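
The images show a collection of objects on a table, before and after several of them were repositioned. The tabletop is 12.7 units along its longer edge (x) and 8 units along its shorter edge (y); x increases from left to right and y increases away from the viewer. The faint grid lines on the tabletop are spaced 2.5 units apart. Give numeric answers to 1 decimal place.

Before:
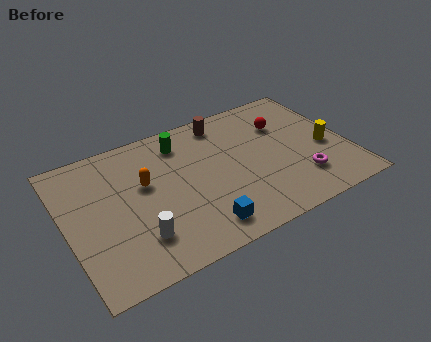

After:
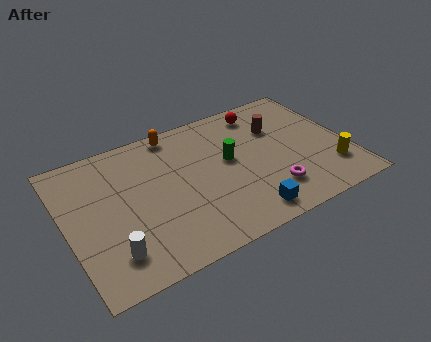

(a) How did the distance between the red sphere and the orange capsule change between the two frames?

-2.5

Before: roughly 6.5 units apart; after: 4.0. That's 2.5 units closer together.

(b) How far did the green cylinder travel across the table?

2.8

The green cylinder was near (5.5, 6.5) before and (7.4, 4.5) after, so it travelled √(1.9² + 2.0²) ≈ 2.8 units.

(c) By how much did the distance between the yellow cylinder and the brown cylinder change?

-1.5

They were about 5.5 units apart before and 4.0 after — 1.5 units closer together.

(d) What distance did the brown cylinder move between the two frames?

2.7

From (7.5, 6.9) to (9.8, 5.5), the brown cylinder covered √(2.3² + 1.4²) ≈ 2.7 units.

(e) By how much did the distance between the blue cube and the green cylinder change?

-1.8

They were about 5.2 units apart before and 3.4 after — 1.8 units closer together.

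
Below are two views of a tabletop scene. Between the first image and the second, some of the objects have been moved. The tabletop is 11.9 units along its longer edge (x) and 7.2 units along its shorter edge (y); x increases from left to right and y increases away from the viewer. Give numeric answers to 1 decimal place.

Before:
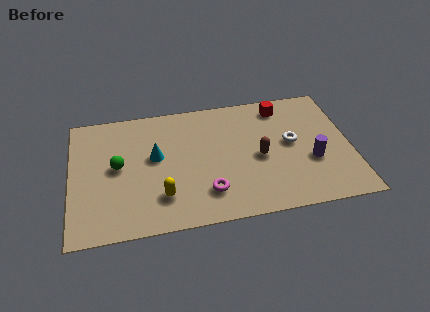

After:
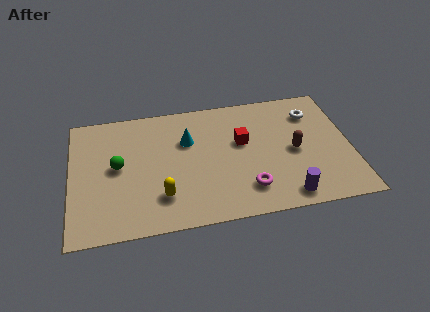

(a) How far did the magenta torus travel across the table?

1.7

From (5.7, 1.7) to (7.4, 1.6), the magenta torus covered √(1.7² + 0.1²) ≈ 1.7 units.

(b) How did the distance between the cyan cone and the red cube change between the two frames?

-3.5

They were about 5.9 units apart before and 2.4 after — 3.5 units closer together.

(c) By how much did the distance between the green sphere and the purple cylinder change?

-0.7

The distance was about 8.3 in the first image and 7.6 in the second, so they moved 0.7 units closer together.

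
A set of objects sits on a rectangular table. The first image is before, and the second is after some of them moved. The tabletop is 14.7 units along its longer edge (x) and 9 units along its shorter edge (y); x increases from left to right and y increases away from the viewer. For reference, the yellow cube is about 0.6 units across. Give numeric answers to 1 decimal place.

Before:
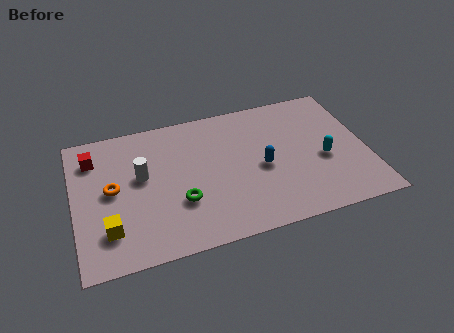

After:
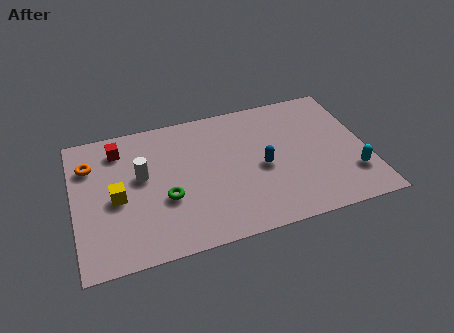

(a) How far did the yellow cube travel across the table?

2.0

The yellow cube was near (1.6, 2.2) before and (2.1, 4.1) after, so it travelled √(0.5² + 1.9²) ≈ 2.0 units.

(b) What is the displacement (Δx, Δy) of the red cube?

(1.3, 0.3)

The red cube started near (1.1, 7.0) and ended near (2.4, 7.3).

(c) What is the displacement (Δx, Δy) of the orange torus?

(-1.0, 1.9)

The orange torus started near (1.9, 4.7) and ended near (0.9, 6.6).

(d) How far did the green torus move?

0.8

From (5.2, 3.0) to (4.5, 3.4), the green torus covered √(0.7² + 0.4²) ≈ 0.8 units.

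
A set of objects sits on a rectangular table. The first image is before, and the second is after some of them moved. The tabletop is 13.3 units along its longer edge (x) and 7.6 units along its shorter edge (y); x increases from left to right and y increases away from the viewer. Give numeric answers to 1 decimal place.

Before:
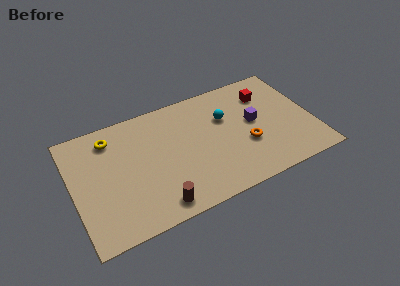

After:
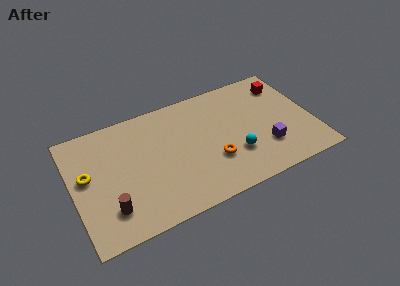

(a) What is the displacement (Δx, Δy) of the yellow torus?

(-1.5, -1.9)

The yellow torus started near (2.3, 6.2) and ended near (0.8, 4.3).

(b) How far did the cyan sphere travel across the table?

2.6

The cyan sphere moved from about (8.6, 5.0) to (8.8, 2.4), a distance of √(0.2² + 2.6²) ≈ 2.6.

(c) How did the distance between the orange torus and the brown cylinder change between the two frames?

+0.3

They were about 5.5 units apart before and 5.8 after — 0.3 units further apart.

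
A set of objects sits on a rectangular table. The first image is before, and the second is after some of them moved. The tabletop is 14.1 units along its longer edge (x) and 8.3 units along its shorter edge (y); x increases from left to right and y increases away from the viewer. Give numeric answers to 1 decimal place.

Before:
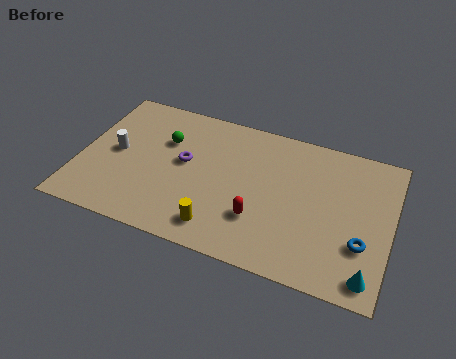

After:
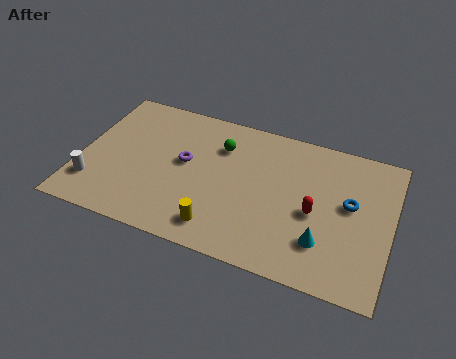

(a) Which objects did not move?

the purple torus and the yellow cylinder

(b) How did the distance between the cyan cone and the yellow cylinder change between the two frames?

-2.0

They were about 6.7 units apart before and 4.7 after — 2.0 units closer together.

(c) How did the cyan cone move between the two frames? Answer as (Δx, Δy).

(-2.1, 1.1)

The cyan cone started near (13.3, 1.1) and ended near (11.2, 2.2).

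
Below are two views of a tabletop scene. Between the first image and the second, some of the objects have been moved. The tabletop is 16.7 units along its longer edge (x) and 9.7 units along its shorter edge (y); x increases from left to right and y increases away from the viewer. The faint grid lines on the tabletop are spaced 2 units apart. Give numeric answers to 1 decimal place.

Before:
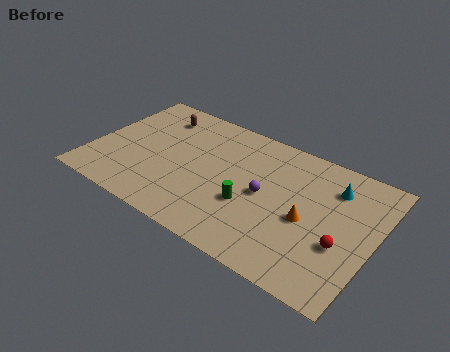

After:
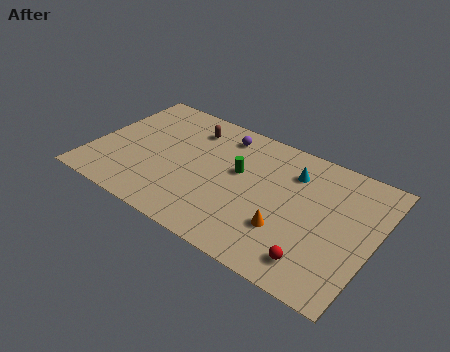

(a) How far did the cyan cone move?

2.4

The cyan cone moved from about (14.0, 7.4) to (11.6, 7.3), a distance of √(2.4² + 0.1²) ≈ 2.4.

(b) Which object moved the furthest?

the purple sphere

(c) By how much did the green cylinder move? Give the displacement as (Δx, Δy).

(-1.0, 2.1)

From the two frames, the green cylinder sits at roughly (9.6, 3.6) before and (8.6, 5.7) after.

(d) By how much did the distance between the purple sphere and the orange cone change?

+4.3

The distance was about 2.6 in the first image and 6.9 in the second, so they moved 4.3 units further apart.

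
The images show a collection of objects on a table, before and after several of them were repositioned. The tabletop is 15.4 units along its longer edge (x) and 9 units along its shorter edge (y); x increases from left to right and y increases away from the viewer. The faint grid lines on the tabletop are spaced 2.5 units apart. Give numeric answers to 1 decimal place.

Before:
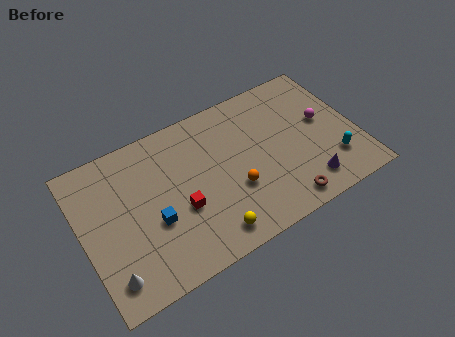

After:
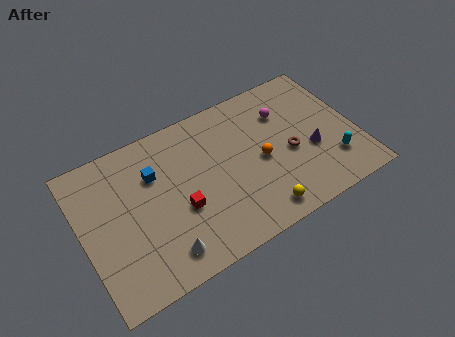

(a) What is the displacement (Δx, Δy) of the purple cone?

(0.6, 1.9)

The purple cone started near (12.2, 1.6) and ended near (12.8, 3.5).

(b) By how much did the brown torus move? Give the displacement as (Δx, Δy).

(0.8, 2.8)

From the two frames, the brown torus sits at roughly (10.8, 1.1) before and (11.6, 3.9) after.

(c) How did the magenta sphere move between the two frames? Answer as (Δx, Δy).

(-2.0, 1.5)

The magenta sphere was at about (13.7, 5.0) and moved to about (11.7, 6.5).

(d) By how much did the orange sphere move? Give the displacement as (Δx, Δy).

(1.7, 1.0)

From the two frames, the orange sphere sits at roughly (8.3, 3.2) before and (10.0, 4.2) after.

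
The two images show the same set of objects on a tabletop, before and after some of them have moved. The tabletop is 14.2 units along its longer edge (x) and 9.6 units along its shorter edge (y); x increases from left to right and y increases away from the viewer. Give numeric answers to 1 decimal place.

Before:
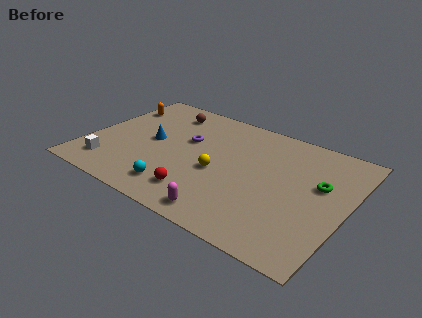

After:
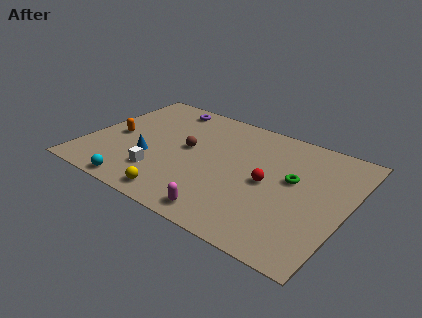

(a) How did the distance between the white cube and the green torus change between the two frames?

-4.2

They were about 11.7 units apart before and 7.5 after — 4.2 units closer together.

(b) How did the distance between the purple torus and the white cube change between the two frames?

+0.6

The distance was about 5.5 in the first image and 6.1 in the second, so they moved 0.6 units further apart.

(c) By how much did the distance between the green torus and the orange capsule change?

-2.0

Before: roughly 11.8 units apart; after: 9.8. That's 2.0 units closer together.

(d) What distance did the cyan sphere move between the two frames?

2.2

The cyan sphere was near (5.5, 1.7) before and (3.5, 0.8) after, so it travelled √(2.0² + 0.9²) ≈ 2.2 units.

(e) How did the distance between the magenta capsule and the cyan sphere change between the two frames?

+1.9

They were about 2.9 units apart before and 4.8 after — 1.9 units further apart.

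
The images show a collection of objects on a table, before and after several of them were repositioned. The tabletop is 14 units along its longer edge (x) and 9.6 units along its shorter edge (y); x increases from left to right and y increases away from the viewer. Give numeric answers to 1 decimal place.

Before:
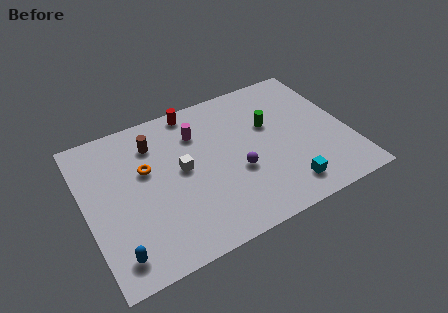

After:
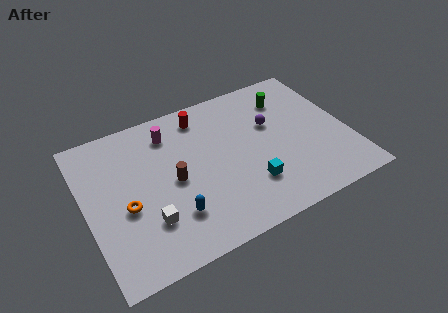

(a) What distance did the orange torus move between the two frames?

2.3

The orange torus moved from about (3.3, 5.9) to (2.0, 4.0), a distance of √(1.3² + 1.9²) ≈ 2.3.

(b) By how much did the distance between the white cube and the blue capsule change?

-4.0

The distance was about 5.3 in the first image and 1.3 in the second, so they moved 4.0 units closer together.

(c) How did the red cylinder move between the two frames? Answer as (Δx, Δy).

(0.4, -0.6)

The red cylinder started near (6.2, 8.7) and ended near (6.6, 8.1).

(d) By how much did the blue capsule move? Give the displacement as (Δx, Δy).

(3.1, 1.0)

The blue capsule was at about (1.2, 1.5) and moved to about (4.3, 2.5).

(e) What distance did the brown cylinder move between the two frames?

2.9

The brown cylinder was near (3.9, 7.4) before and (4.6, 4.6) after, so it travelled √(0.7² + 2.8²) ≈ 2.9 units.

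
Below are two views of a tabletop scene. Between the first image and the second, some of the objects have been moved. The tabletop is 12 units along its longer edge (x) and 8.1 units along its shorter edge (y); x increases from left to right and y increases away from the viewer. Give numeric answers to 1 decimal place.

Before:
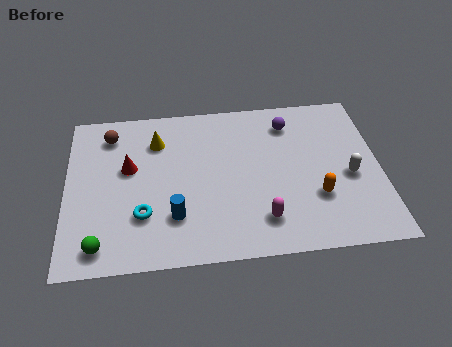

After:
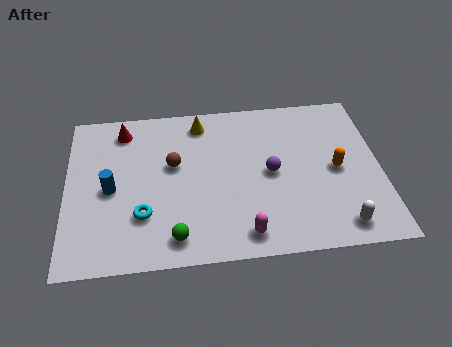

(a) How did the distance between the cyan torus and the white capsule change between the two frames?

-0.5

They were about 8.0 units apart before and 7.5 after — 0.5 units closer together.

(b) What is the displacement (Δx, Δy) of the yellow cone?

(1.7, 0.8)

From the two frames, the yellow cone sits at roughly (3.5, 6.1) before and (5.2, 6.9) after.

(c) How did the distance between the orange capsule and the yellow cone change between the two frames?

-1.0

They were about 6.9 units apart before and 5.9 after — 1.0 units closer together.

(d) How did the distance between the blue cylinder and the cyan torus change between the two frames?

+0.6

Before: roughly 1.2 units apart; after: 1.8. That's 0.6 units further apart.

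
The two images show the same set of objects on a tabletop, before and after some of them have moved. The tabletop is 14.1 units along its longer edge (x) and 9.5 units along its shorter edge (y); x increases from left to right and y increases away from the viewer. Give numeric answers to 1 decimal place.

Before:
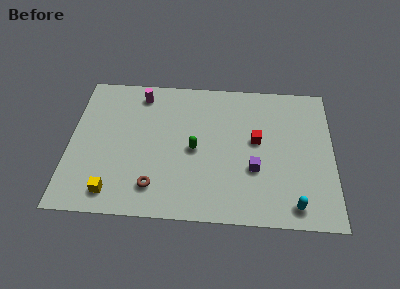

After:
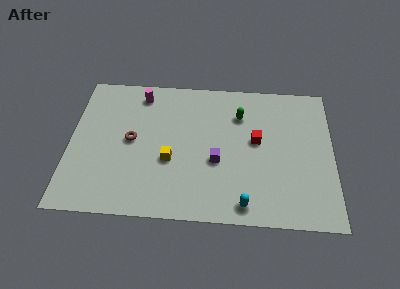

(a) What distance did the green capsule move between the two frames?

3.5

From (6.7, 4.5) to (9.1, 7.0), the green capsule covered √(2.4² + 2.5²) ≈ 3.5 units.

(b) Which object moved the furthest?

the yellow cube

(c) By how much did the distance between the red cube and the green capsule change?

-1.5

Before: roughly 3.4 units apart; after: 1.9. That's 1.5 units closer together.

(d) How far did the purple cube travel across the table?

2.0

The purple cube was near (9.9, 3.4) before and (7.9, 3.8) after, so it travelled √(2.0² + 0.4²) ≈ 2.0 units.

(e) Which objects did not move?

the magenta cylinder and the red cube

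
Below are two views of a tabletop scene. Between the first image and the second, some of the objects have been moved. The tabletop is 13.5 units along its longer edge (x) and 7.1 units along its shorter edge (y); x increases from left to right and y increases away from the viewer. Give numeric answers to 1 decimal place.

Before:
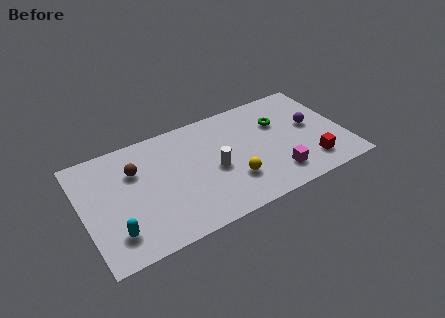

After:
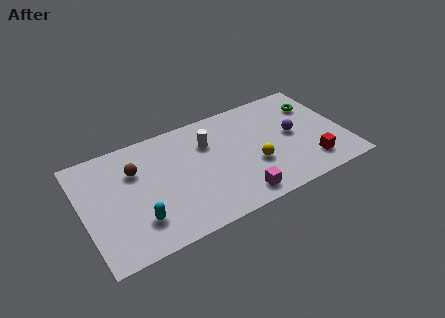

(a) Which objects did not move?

the red cube and the brown sphere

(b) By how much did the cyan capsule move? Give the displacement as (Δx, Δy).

(1.2, 0.2)

The cyan capsule started near (1.4, 1.6) and ended near (2.6, 1.8).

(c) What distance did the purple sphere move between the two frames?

1.0

The purple sphere moved from about (11.9, 3.9) to (10.9, 3.7), a distance of √(1.0² + 0.2²) ≈ 1.0.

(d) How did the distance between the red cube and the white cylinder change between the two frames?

+0.9

They were about 5.1 units apart before and 6.0 after — 0.9 units further apart.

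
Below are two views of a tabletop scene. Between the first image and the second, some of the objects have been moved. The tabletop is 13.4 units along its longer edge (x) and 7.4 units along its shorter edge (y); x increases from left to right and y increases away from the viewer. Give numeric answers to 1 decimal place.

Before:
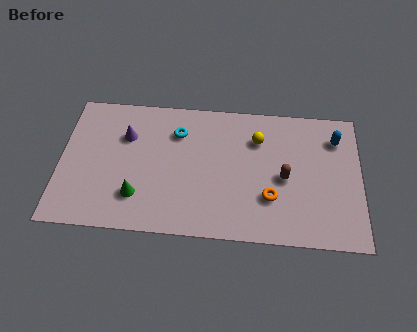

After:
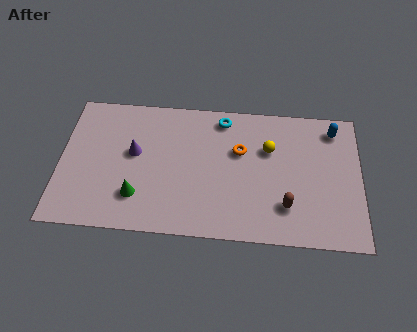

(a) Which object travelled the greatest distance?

the orange torus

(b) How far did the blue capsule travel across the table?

0.5

The blue capsule moved from about (12.3, 5.7) to (12.2, 6.2), a distance of √(0.1² + 0.5²) ≈ 0.5.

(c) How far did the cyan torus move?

2.2

From (5.2, 5.5) to (7.2, 6.4), the cyan torus covered √(2.0² + 0.9²) ≈ 2.2 units.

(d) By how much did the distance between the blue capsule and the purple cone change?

-0.3

They were about 9.4 units apart before and 9.1 after — 0.3 units closer together.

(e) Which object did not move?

the green cone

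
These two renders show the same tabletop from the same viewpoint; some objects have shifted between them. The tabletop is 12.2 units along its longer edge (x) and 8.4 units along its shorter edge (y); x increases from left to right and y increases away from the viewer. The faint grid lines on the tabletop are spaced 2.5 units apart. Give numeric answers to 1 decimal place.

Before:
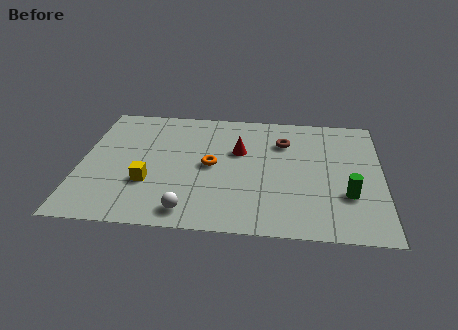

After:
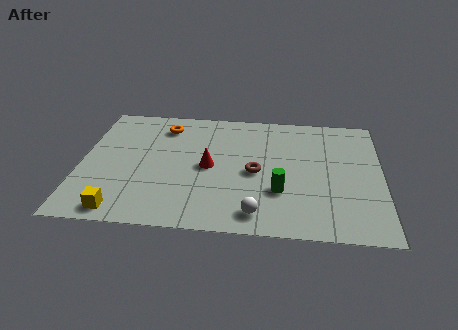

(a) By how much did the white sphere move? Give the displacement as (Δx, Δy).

(2.7, 0.1)

The white sphere started near (4.5, 1.1) and ended near (7.2, 1.2).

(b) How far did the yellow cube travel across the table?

2.1

The yellow cube moved from about (2.8, 2.8) to (1.8, 0.9), a distance of √(1.0² + 1.9²) ≈ 2.1.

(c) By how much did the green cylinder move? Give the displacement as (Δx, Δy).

(-2.7, 0.0)

From the two frames, the green cylinder sits at roughly (10.8, 2.7) before and (8.1, 2.7) after.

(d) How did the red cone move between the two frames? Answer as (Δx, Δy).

(-1.2, -1.2)

From the two frames, the red cone sits at roughly (6.4, 5.3) before and (5.2, 4.1) after.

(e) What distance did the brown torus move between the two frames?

2.5

The brown torus was near (8.2, 6.1) before and (7.1, 3.9) after, so it travelled √(1.1² + 2.2²) ≈ 2.5 units.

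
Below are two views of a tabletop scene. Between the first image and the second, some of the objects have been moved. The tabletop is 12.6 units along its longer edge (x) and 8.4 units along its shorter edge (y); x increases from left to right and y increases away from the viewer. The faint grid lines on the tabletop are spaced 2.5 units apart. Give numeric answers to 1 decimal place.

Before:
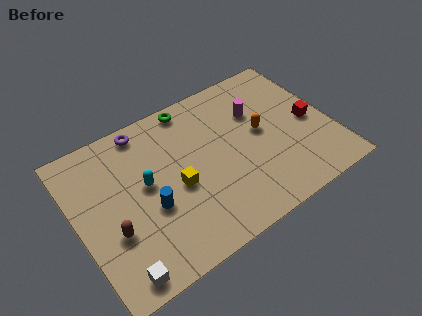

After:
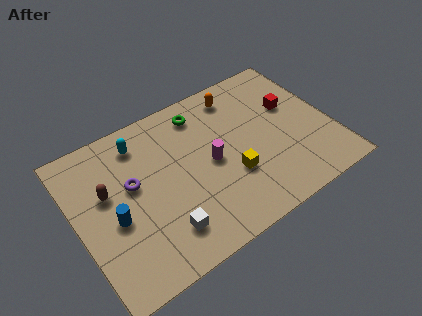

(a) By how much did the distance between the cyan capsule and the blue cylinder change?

+2.5

They were about 1.3 units apart before and 3.8 after — 2.5 units further apart.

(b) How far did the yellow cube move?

2.7

The yellow cube moved from about (4.8, 3.7) to (7.4, 2.9), a distance of √(2.6² + 0.8²) ≈ 2.7.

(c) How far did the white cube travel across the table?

2.6

The white cube was near (1.4, 0.9) before and (3.8, 1.8) after, so it travelled √(2.4² + 0.9²) ≈ 2.6 units.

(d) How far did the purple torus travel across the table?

2.8

The purple torus was near (3.8, 7.5) before and (2.8, 4.9) after, so it travelled √(1.0² + 2.6²) ≈ 2.8 units.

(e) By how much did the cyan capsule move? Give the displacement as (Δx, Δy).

(0.1, 2.3)

The cyan capsule was at about (3.4, 4.6) and moved to about (3.5, 6.9).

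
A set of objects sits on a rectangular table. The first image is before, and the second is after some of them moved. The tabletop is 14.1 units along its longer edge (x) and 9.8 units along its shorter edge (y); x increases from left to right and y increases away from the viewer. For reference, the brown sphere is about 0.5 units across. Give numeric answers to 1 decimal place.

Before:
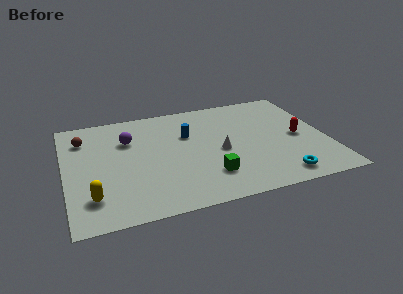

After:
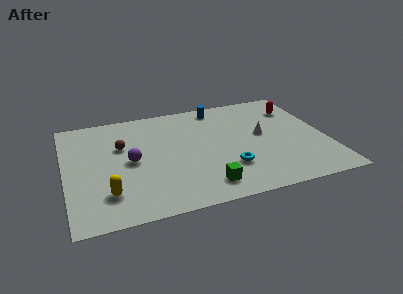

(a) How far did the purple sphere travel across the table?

2.0

The purple sphere was near (3.5, 6.8) before and (3.5, 4.8) after, so it travelled √(0.0² + 2.0²) ≈ 2.0 units.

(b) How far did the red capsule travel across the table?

2.8

The red capsule moved from about (12.6, 4.6) to (12.8, 7.4), a distance of √(0.2² + 2.8²) ≈ 2.8.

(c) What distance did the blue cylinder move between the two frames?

2.9

From (6.7, 6.4) to (8.6, 8.6), the blue cylinder covered √(1.9² + 2.2²) ≈ 2.9 units.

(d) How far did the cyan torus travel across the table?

3.0

The cyan torus was near (11.2, 1.3) before and (8.6, 2.8) after, so it travelled √(2.6² + 1.5²) ≈ 3.0 units.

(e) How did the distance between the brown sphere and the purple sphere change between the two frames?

-0.9

The distance was about 2.5 in the first image and 1.6 in the second, so they moved 0.9 units closer together.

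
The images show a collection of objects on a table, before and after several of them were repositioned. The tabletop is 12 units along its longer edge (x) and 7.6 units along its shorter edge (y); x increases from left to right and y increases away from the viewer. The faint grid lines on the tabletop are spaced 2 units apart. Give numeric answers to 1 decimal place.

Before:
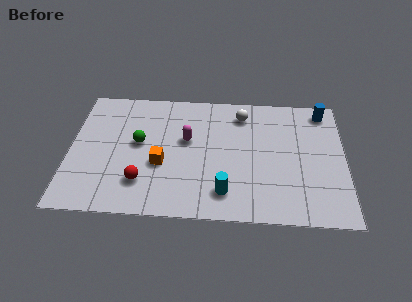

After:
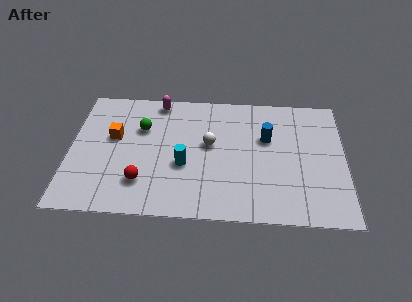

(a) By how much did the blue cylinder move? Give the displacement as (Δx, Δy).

(-2.5, -1.8)

From the two frames, the blue cylinder sits at roughly (11.1, 6.6) before and (8.6, 4.8) after.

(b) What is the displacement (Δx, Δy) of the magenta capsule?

(-1.3, 2.3)

From the two frames, the magenta capsule sits at roughly (5.1, 4.5) before and (3.8, 6.8) after.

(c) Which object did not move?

the red sphere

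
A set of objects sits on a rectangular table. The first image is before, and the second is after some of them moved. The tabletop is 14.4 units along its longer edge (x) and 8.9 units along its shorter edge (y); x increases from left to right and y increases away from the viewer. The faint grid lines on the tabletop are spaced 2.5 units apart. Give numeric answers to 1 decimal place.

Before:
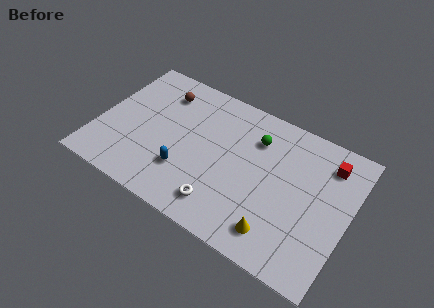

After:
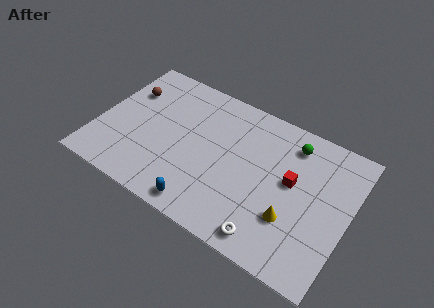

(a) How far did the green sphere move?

2.1

From (8.8, 6.6) to (10.8, 7.3), the green sphere covered √(2.0² + 0.7²) ≈ 2.1 units.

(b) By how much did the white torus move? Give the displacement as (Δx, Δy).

(2.8, -0.5)

The white torus started near (7.6, 1.6) and ended near (10.4, 1.1).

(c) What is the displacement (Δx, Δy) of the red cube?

(-1.8, -2.1)

From the two frames, the red cube sits at roughly (12.9, 7.1) before and (11.1, 5.0) after.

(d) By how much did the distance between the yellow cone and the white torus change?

-1.2

They were about 3.2 units apart before and 2.0 after — 1.2 units closer together.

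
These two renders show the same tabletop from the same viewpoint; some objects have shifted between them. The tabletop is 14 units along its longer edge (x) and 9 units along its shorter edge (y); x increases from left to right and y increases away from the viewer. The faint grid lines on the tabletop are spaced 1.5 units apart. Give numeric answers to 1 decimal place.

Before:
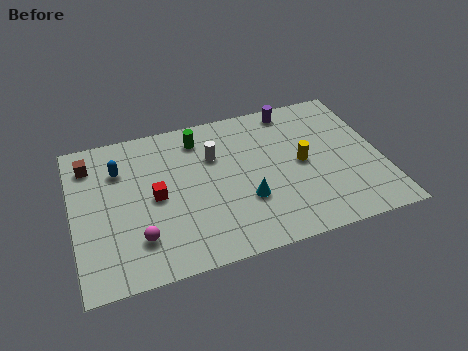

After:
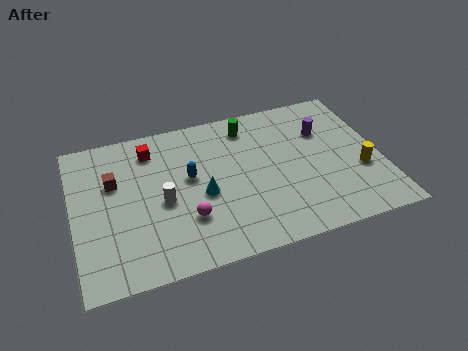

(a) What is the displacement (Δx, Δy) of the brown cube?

(1.0, -1.4)

The brown cube started near (0.9, 7.2) and ended near (1.9, 5.8).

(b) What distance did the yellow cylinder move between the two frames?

2.9

The yellow cylinder was near (10.4, 4.5) before and (13.0, 3.3) after, so it travelled √(2.6² + 1.2²) ≈ 2.9 units.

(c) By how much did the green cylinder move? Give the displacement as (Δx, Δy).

(2.3, 0.1)

From the two frames, the green cylinder sits at roughly (5.9, 7.4) before and (8.2, 7.5) after.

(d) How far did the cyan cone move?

2.1

From (7.7, 3.0) to (5.8, 3.9), the cyan cone covered √(1.9² + 0.9²) ≈ 2.1 units.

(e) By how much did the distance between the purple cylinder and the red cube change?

+0.5

They were about 7.5 units apart before and 8.0 after — 0.5 units further apart.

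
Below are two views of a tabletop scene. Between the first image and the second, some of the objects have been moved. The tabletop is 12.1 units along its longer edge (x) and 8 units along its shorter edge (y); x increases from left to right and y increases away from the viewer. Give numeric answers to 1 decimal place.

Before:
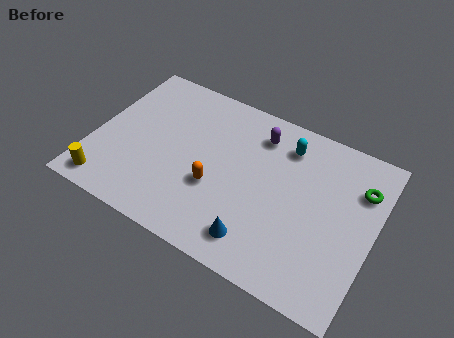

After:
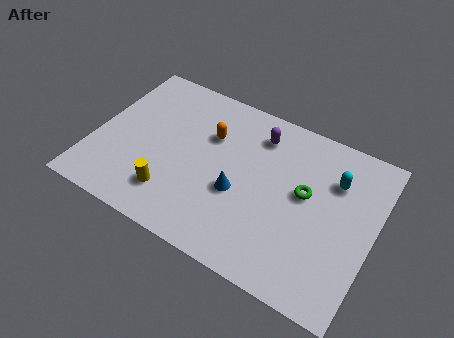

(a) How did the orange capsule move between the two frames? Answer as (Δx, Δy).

(-0.6, 2.4)

The orange capsule was at about (5.4, 3.0) and moved to about (4.8, 5.4).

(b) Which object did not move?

the purple capsule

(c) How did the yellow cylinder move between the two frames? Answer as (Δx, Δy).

(2.7, 0.8)

From the two frames, the yellow cylinder sits at roughly (1.0, 1.0) before and (3.7, 1.8) after.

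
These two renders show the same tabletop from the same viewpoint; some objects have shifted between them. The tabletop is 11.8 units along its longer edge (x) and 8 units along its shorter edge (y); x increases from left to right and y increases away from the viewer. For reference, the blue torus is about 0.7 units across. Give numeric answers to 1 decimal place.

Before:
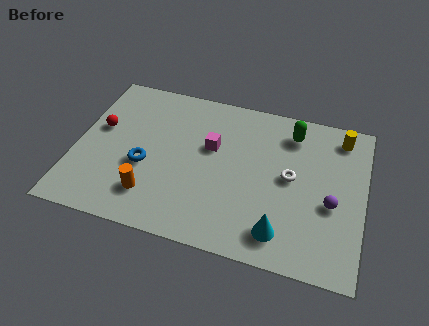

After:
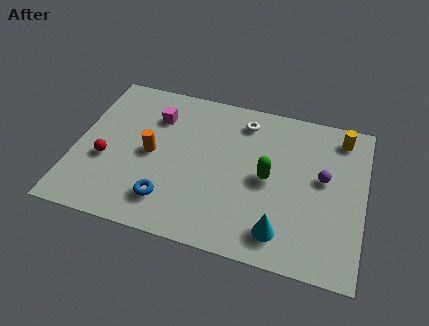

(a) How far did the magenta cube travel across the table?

2.6

The magenta cube moved from about (5.5, 4.9) to (3.1, 5.9), a distance of √(2.4² + 1.0²) ≈ 2.6.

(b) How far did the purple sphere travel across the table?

1.3

The purple sphere was near (10.5, 3.3) before and (10.1, 4.5) after, so it travelled √(0.4² + 1.2²) ≈ 1.3 units.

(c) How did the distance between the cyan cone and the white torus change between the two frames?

+2.7

The distance was about 2.8 in the first image and 5.5 in the second, so they moved 2.7 units further apart.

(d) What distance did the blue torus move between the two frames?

1.9

The blue torus was near (2.9, 3.2) before and (4.0, 1.7) after, so it travelled √(1.1² + 1.5²) ≈ 1.9 units.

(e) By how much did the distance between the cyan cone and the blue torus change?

-1.4

Before: roughly 6.0 units apart; after: 4.6. That's 1.4 units closer together.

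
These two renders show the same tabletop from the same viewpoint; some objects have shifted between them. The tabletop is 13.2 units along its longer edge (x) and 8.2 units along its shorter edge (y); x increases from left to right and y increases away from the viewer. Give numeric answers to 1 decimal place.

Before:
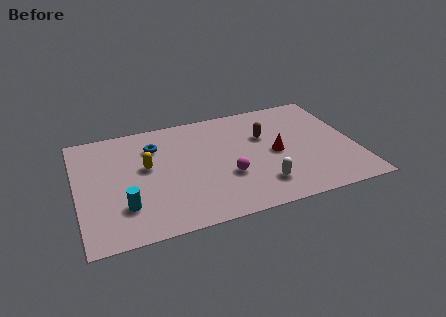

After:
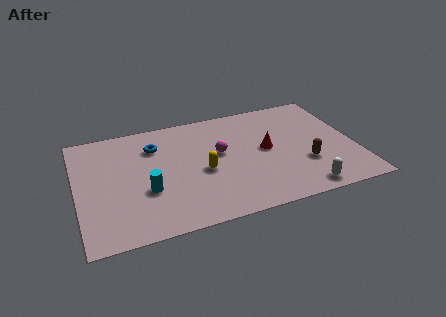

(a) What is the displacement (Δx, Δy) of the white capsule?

(1.9, -0.9)

From the two frames, the white capsule sits at roughly (8.5, 1.8) before and (10.4, 0.9) after.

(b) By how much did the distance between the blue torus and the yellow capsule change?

+1.8

The distance was about 1.5 in the first image and 3.3 in the second, so they moved 1.8 units further apart.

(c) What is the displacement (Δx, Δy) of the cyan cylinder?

(1.1, 0.8)

The cyan cylinder started near (2.1, 2.2) and ended near (3.2, 3.0).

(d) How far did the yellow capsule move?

2.8

The yellow capsule moved from about (3.3, 4.7) to (5.9, 3.6), a distance of √(2.6² + 1.1²) ≈ 2.8.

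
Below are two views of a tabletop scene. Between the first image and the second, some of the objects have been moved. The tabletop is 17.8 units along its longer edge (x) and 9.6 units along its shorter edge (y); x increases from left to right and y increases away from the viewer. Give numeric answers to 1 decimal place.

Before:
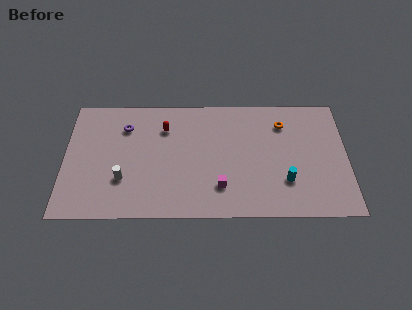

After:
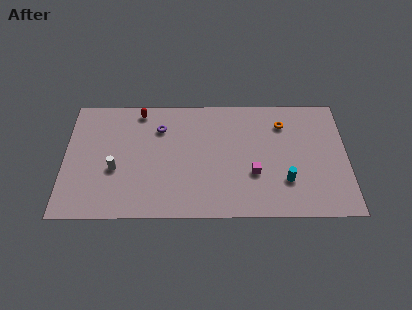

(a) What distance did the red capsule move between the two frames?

2.1

From (6.3, 7.1) to (4.7, 8.5), the red capsule covered √(1.6² + 1.4²) ≈ 2.1 units.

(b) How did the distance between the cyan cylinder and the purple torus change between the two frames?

-2.0

The distance was about 11.0 in the first image and 9.0 in the second, so they moved 2.0 units closer together.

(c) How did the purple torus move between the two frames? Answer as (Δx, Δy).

(2.2, -0.1)

The purple torus was at about (3.8, 7.2) and moved to about (6.0, 7.1).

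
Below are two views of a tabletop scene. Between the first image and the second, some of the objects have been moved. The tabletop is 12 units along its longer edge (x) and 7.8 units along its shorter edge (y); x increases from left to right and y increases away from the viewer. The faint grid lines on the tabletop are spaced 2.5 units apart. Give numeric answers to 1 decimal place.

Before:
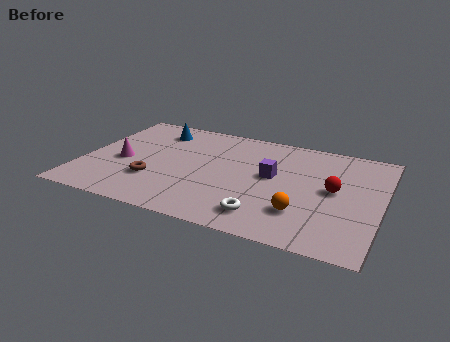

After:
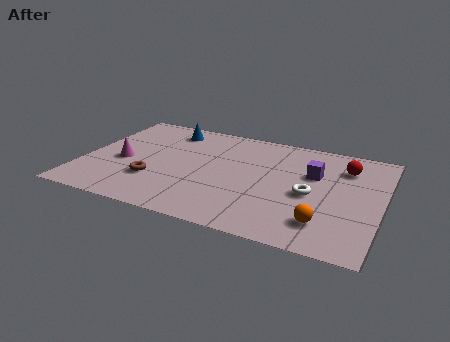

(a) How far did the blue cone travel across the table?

0.5

The blue cone moved from about (2.6, 6.3) to (3.1, 6.5), a distance of √(0.5² + 0.2²) ≈ 0.5.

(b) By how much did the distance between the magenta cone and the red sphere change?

+0.6

Before: roughly 8.5 units apart; after: 9.1. That's 0.6 units further apart.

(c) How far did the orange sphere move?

1.0

From (9.0, 2.1) to (9.9, 1.7), the orange sphere covered √(0.9² + 0.4²) ≈ 1.0 units.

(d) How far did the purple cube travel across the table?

1.7

From (7.6, 4.3) to (9.2, 5.0), the purple cube covered √(1.6² + 0.7²) ≈ 1.7 units.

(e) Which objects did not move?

the brown torus and the magenta cone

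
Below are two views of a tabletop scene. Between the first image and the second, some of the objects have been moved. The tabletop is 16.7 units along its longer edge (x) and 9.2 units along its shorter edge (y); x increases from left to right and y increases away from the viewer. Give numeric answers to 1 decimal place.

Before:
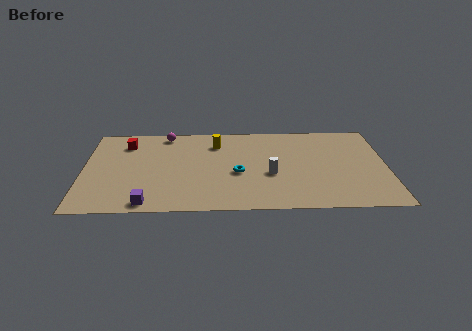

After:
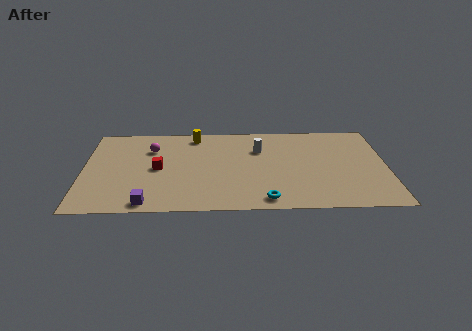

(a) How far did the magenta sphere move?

1.8

From (4.5, 8.2) to (3.7, 6.6), the magenta sphere covered √(0.8² + 1.6²) ≈ 1.8 units.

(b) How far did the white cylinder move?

2.8

The white cylinder was near (10.3, 3.7) before and (9.7, 6.4) after, so it travelled √(0.6² + 2.7²) ≈ 2.8 units.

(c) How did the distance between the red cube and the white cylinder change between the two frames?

-2.8

They were about 8.7 units apart before and 5.9 after — 2.8 units closer together.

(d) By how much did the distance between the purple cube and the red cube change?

-2.8

They were about 6.4 units apart before and 3.6 after — 2.8 units closer together.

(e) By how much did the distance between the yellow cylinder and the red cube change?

-1.0

Before: roughly 5.0 units apart; after: 4.0. That's 1.0 units closer together.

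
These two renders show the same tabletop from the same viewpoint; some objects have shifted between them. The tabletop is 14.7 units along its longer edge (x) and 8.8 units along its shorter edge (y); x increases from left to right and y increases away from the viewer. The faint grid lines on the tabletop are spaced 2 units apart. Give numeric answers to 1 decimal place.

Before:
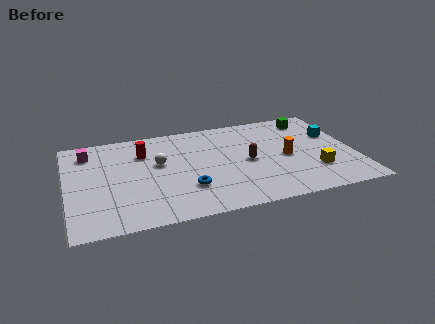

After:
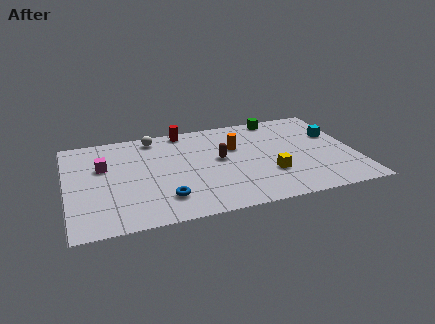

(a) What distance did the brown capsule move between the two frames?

1.5

The brown capsule moved from about (9.2, 4.2) to (7.8, 4.8), a distance of √(1.4² + 0.6²) ≈ 1.5.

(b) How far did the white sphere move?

2.5

The white sphere was near (4.7, 5.2) before and (4.6, 7.7) after, so it travelled √(0.1² + 2.5²) ≈ 2.5 units.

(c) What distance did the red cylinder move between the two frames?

2.7

The red cylinder was near (4.0, 6.4) before and (6.2, 8.0) after, so it travelled √(2.2² + 1.6²) ≈ 2.7 units.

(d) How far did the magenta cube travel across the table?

1.7

The magenta cube moved from about (1.2, 7.1) to (1.9, 5.6), a distance of √(0.7² + 1.5²) ≈ 1.7.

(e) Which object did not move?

the cyan cube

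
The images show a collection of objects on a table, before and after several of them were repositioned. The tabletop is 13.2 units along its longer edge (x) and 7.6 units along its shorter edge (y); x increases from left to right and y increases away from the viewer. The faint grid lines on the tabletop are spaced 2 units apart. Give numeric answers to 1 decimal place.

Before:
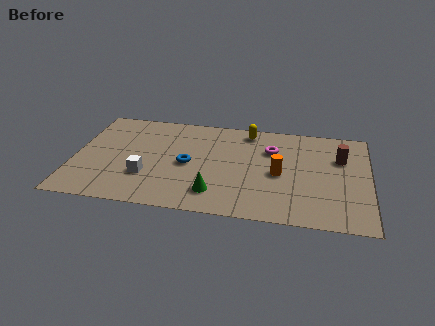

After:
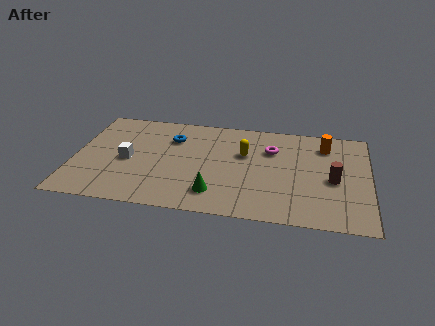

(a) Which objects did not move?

the magenta torus and the green cone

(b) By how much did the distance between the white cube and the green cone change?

+1.2

The distance was about 3.2 in the first image and 4.4 in the second, so they moved 1.2 units further apart.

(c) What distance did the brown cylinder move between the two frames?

1.7

The brown cylinder moved from about (11.9, 5.1) to (11.6, 3.4), a distance of √(0.3² + 1.7²) ≈ 1.7.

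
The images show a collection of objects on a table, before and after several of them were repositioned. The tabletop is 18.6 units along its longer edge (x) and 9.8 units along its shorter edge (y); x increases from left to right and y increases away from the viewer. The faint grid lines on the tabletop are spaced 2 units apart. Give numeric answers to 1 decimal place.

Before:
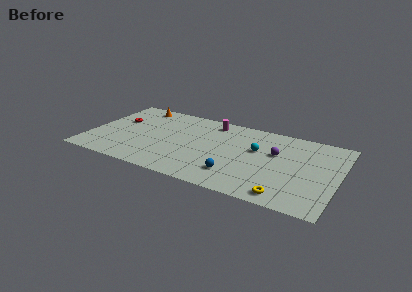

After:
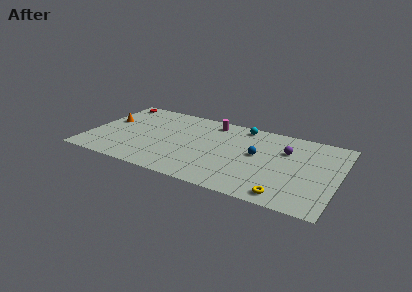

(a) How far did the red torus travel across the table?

2.7

From (1.9, 6.1) to (1.2, 8.7), the red torus covered √(0.7² + 2.6²) ≈ 2.7 units.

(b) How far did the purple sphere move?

0.9

The purple sphere was near (13.9, 6.1) before and (14.6, 6.7) after, so it travelled √(0.7² + 0.6²) ≈ 0.9 units.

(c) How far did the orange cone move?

3.3

The orange cone was near (3.0, 8.6) before and (1.2, 5.8) after, so it travelled √(1.8² + 2.8²) ≈ 3.3 units.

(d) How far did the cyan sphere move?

3.0

The cyan sphere moved from about (12.5, 6.0) to (11.1, 8.7), a distance of √(1.4² + 2.7²) ≈ 3.0.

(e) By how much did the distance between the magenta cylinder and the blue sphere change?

-1.8

They were about 6.6 units apart before and 4.8 after — 1.8 units closer together.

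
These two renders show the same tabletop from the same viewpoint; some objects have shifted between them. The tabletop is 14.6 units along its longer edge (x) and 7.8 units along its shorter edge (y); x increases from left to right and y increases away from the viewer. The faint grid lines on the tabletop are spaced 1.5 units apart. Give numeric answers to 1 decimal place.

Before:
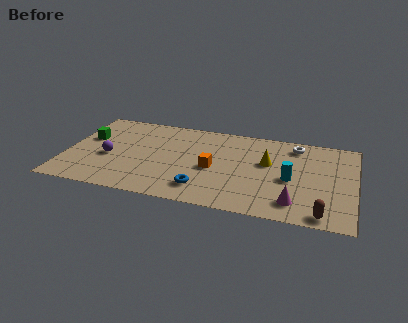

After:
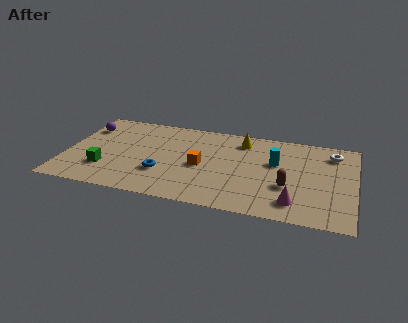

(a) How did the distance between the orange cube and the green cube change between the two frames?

-1.6

Before: roughly 6.6 units apart; after: 5.0. That's 1.6 units closer together.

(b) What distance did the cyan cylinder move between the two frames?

1.5

From (11.4, 3.5) to (10.6, 4.8), the cyan cylinder covered √(0.8² + 1.3²) ≈ 1.5 units.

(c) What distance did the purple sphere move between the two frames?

2.9

From (2.2, 3.3) to (0.8, 5.8), the purple sphere covered √(1.4² + 2.5²) ≈ 2.9 units.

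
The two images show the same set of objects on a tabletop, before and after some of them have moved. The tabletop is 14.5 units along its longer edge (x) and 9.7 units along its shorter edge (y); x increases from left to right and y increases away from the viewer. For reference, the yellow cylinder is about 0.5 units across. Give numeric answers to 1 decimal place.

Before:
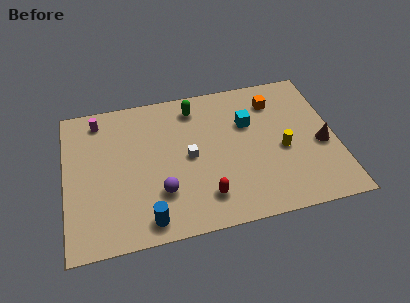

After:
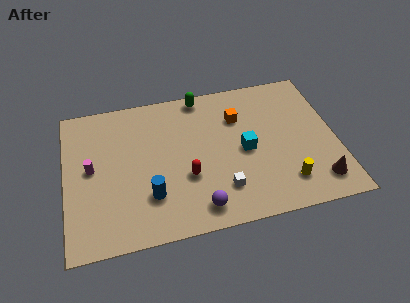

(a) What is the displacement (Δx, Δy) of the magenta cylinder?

(-0.5, -3.2)

The magenta cylinder was at about (1.9, 8.3) and moved to about (1.4, 5.1).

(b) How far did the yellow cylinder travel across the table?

2.2

From (11.6, 4.2) to (11.6, 2.0), the yellow cylinder covered √(0.0² + 2.2²) ≈ 2.2 units.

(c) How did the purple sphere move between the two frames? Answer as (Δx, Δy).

(1.9, -1.4)

The purple sphere started near (5.0, 2.8) and ended near (6.9, 1.4).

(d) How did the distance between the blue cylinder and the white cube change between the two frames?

-0.5

Before: roughly 4.3 units apart; after: 3.8. That's 0.5 units closer together.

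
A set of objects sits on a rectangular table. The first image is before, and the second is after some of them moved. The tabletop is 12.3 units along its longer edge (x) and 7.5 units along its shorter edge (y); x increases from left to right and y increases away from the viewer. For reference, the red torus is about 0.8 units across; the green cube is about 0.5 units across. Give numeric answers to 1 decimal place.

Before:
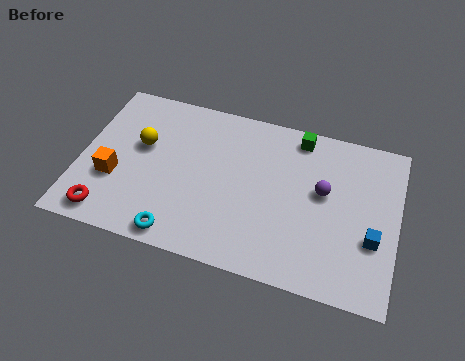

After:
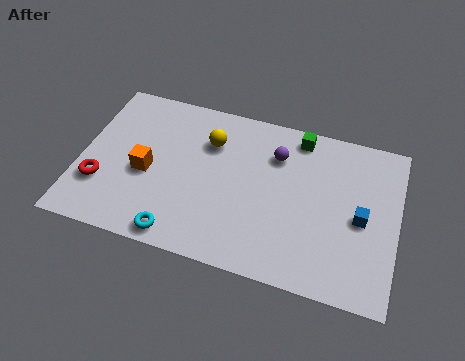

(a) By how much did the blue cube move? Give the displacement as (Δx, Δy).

(-0.5, 0.8)

From the two frames, the blue cube sits at roughly (11.4, 2.7) before and (10.9, 3.5) after.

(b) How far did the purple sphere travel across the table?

2.2

The purple sphere was near (9.4, 4.3) before and (7.5, 5.5) after, so it travelled √(1.9² + 1.2²) ≈ 2.2 units.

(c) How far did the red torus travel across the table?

1.4

The red torus was near (1.3, 1.0) before and (0.9, 2.3) after, so it travelled √(0.4² + 1.3²) ≈ 1.4 units.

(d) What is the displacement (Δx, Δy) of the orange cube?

(1.2, 0.6)

From the two frames, the orange cube sits at roughly (1.4, 2.7) before and (2.6, 3.3) after.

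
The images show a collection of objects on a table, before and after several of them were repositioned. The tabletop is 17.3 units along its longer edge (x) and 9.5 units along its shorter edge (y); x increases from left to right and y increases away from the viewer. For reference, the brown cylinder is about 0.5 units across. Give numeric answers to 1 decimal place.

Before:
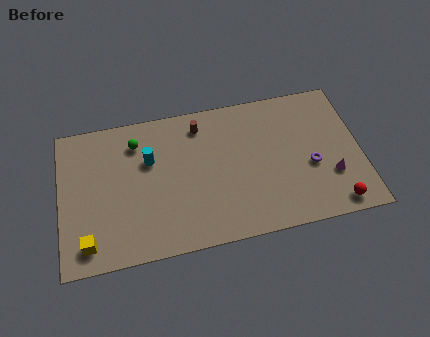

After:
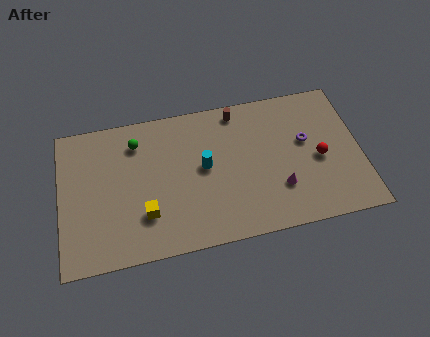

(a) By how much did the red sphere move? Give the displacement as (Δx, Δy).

(-0.7, 3.2)

The red sphere was at about (15.6, 1.1) and moved to about (14.9, 4.3).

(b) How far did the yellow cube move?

3.5

From (1.5, 1.5) to (4.8, 2.7), the yellow cube covered √(3.3² + 1.2²) ≈ 3.5 units.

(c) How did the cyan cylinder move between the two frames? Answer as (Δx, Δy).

(3.1, -1.1)

From the two frames, the cyan cylinder sits at roughly (5.2, 6.2) before and (8.3, 5.1) after.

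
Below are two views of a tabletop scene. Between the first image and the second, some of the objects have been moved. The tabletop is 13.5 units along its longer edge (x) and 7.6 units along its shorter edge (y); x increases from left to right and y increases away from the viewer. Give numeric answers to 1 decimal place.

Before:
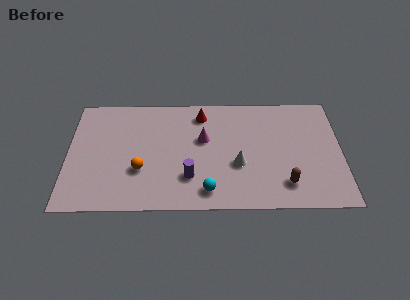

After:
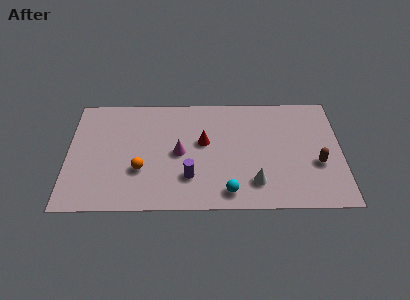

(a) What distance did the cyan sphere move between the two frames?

1.0

From (6.9, 1.2) to (7.9, 1.1), the cyan sphere covered √(1.0² + 0.1²) ≈ 1.0 units.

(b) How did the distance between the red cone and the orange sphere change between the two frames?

-1.2

Before: roughly 4.8 units apart; after: 3.6. That's 1.2 units closer together.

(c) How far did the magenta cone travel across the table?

1.5

From (6.7, 4.6) to (5.5, 3.7), the magenta cone covered √(1.2² + 0.9²) ≈ 1.5 units.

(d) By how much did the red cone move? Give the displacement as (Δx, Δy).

(0.1, -1.9)

From the two frames, the red cone sits at roughly (6.6, 6.3) before and (6.7, 4.4) after.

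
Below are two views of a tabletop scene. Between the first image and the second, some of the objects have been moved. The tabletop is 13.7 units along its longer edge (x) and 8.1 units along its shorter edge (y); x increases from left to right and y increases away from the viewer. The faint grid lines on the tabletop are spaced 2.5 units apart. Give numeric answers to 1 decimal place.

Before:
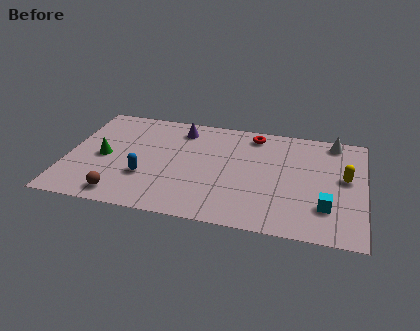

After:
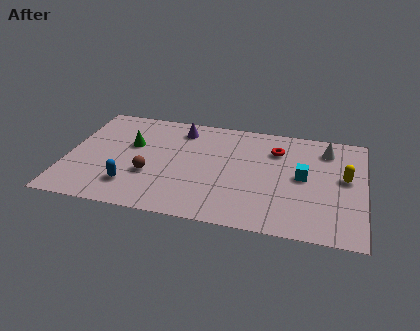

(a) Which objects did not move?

the yellow capsule and the purple cone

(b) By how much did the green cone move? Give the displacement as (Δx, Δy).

(1.2, 1.2)

The green cone was at about (1.7, 3.8) and moved to about (2.9, 5.0).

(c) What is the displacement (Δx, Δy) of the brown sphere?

(1.2, 1.8)

The brown sphere started near (2.7, 1.1) and ended near (3.9, 2.9).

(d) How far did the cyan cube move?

2.3

From (12.0, 2.2) to (10.9, 4.2), the cyan cube covered √(1.1² + 2.0²) ≈ 2.3 units.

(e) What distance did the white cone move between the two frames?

0.8

From (12.2, 7.2) to (11.9, 6.5), the white cone covered √(0.3² + 0.7²) ≈ 0.8 units.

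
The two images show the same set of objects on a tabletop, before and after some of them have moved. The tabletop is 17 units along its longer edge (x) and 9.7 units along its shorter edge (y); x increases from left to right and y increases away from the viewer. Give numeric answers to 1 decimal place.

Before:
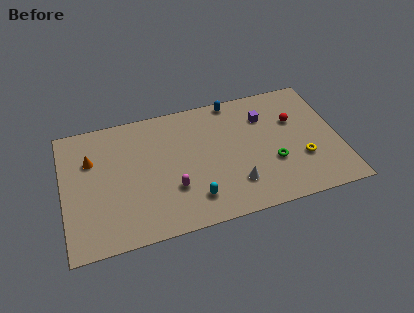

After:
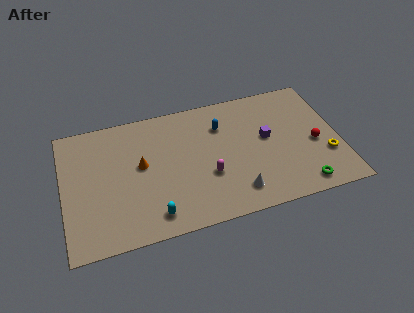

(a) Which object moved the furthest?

the orange cone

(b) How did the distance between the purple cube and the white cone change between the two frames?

-1.0

Before: roughly 5.2 units apart; after: 4.2. That's 1.0 units closer together.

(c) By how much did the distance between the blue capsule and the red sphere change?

+1.9

They were about 4.4 units apart before and 6.3 after — 1.9 units further apart.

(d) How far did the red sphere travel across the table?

2.4

The red sphere was near (14.4, 6.3) before and (15.5, 4.2) after, so it travelled √(1.1² + 2.1²) ≈ 2.4 units.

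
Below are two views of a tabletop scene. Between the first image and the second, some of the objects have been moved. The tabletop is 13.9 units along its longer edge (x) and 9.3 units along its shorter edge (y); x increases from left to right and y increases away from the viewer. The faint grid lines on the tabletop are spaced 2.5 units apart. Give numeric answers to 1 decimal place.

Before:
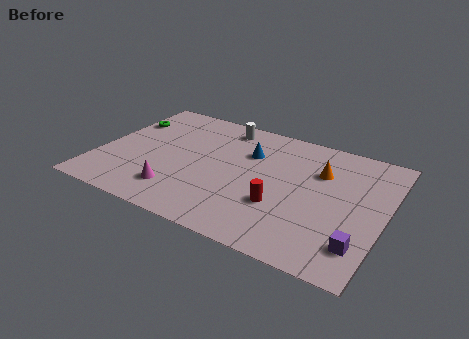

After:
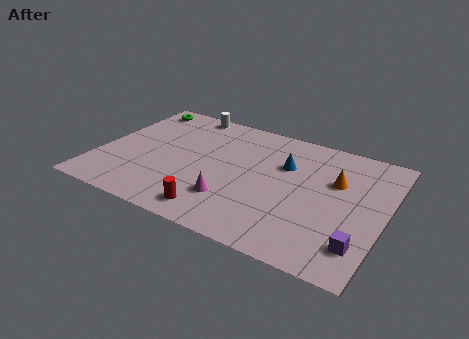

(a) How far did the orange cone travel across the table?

0.9

The orange cone moved from about (10.6, 6.4) to (11.4, 6.0), a distance of √(0.8² + 0.4²) ≈ 0.9.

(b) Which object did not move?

the purple cube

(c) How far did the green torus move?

1.6

The green torus moved from about (0.8, 6.6) to (1.2, 8.1), a distance of √(0.4² + 1.5²) ≈ 1.6.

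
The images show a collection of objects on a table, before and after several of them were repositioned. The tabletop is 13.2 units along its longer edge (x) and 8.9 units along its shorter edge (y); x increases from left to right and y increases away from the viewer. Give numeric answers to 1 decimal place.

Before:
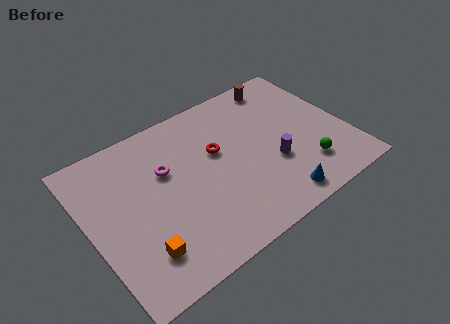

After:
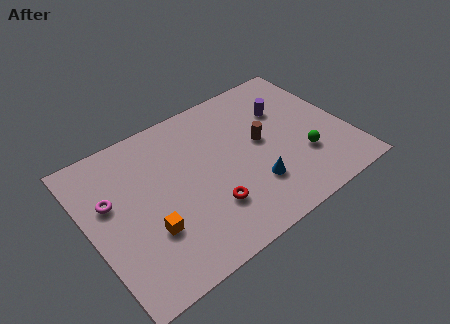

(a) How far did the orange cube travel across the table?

1.1

From (2.1, 2.0) to (2.7, 2.9), the orange cube covered √(0.6² + 0.9²) ≈ 1.1 units.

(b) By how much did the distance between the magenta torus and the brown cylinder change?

+0.9

They were about 6.8 units apart before and 7.7 after — 0.9 units further apart.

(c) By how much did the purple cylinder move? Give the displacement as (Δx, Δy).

(1.2, 2.9)

The purple cylinder was at about (9.2, 3.2) and moved to about (10.4, 6.1).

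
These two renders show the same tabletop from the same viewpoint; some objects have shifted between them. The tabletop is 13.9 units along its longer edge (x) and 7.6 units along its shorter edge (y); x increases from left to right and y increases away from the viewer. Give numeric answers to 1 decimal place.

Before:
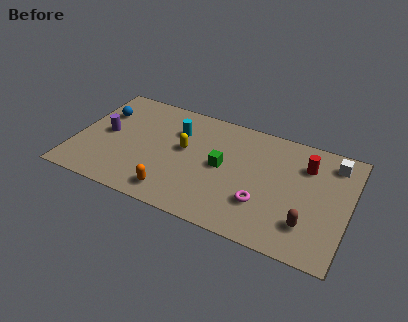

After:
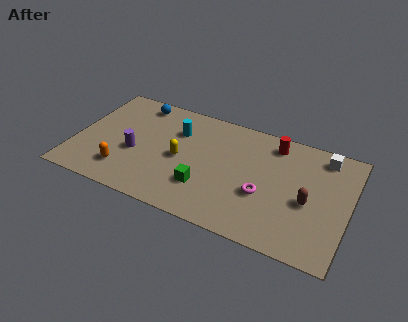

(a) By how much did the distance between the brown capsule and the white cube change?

-1.3

Before: roughly 4.5 units apart; after: 3.2. That's 1.3 units closer together.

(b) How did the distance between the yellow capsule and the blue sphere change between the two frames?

-0.5

They were about 4.5 units apart before and 4.0 after — 0.5 units closer together.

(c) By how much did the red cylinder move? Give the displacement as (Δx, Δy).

(-1.7, 0.8)

The red cylinder started near (11.6, 5.6) and ended near (9.9, 6.4).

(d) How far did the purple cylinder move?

1.8

The purple cylinder was near (1.5, 3.9) before and (3.1, 3.1) after, so it travelled √(1.6² + 0.8²) ≈ 1.8 units.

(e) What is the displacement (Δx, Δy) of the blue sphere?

(1.7, 1.3)

The blue sphere was at about (1.1, 5.3) and moved to about (2.8, 6.6).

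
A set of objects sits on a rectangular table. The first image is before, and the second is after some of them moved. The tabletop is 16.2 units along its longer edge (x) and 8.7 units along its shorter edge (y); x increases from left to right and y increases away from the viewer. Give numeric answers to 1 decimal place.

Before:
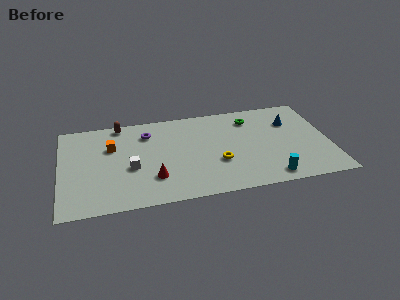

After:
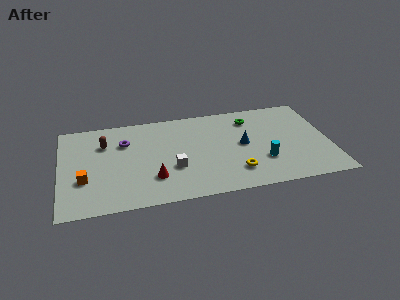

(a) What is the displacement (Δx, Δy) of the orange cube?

(-1.7, -2.8)

The orange cube was at about (3.1, 5.8) and moved to about (1.4, 3.0).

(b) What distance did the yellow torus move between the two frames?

1.5

From (9.4, 3.1) to (10.4, 2.0), the yellow torus covered √(1.0² + 1.1²) ≈ 1.5 units.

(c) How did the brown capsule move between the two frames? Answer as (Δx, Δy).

(-1.0, -1.7)

The brown capsule was at about (3.7, 7.9) and moved to about (2.7, 6.2).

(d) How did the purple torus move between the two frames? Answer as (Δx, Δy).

(-1.4, -0.6)

From the two frames, the purple torus sits at roughly (5.3, 6.7) before and (3.9, 6.1) after.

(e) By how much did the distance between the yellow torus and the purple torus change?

+2.2

Before: roughly 5.5 units apart; after: 7.7. That's 2.2 units further apart.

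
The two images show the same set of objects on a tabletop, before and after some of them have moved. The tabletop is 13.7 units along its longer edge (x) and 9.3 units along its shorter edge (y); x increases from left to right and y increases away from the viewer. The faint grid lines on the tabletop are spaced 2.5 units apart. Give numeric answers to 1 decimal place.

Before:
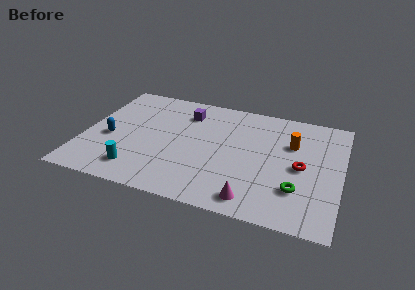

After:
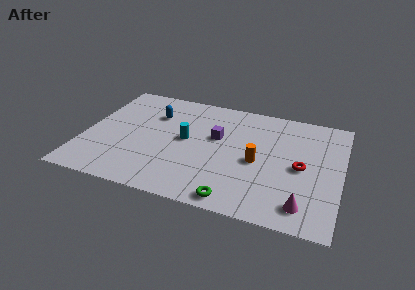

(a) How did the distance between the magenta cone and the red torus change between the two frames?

-1.0

The distance was about 3.9 in the first image and 2.9 in the second, so they moved 1.0 units closer together.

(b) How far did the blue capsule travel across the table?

3.4

The blue capsule moved from about (1.4, 3.9) to (3.5, 6.6), a distance of √(2.1² + 2.7²) ≈ 3.4.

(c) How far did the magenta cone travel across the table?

2.6

From (9.3, 1.2) to (11.9, 1.5), the magenta cone covered √(2.6² + 0.3²) ≈ 2.6 units.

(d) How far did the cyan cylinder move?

3.9

From (3.1, 1.7) to (5.4, 4.9), the cyan cylinder covered √(2.3² + 3.2²) ≈ 3.9 units.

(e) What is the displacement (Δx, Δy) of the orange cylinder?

(-1.7, -2.0)

From the two frames, the orange cylinder sits at roughly (11.0, 6.2) before and (9.3, 4.2) after.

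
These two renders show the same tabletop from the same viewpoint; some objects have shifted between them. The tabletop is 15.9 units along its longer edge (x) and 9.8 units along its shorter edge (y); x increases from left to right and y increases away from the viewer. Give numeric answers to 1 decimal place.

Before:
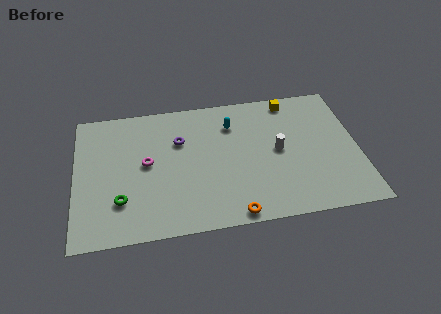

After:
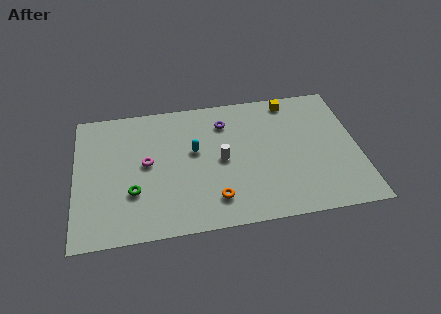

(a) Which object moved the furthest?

the white cylinder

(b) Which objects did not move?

the magenta torus and the yellow cube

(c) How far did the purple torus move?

2.8

From (5.9, 6.6) to (8.5, 7.6), the purple torus covered √(2.6² + 1.0²) ≈ 2.8 units.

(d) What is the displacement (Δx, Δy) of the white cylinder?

(-3.2, -0.2)

The white cylinder started near (11.4, 5.0) and ended near (8.2, 4.8).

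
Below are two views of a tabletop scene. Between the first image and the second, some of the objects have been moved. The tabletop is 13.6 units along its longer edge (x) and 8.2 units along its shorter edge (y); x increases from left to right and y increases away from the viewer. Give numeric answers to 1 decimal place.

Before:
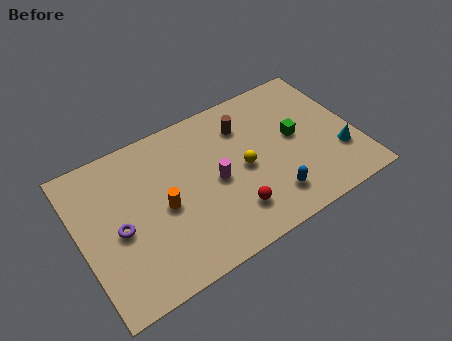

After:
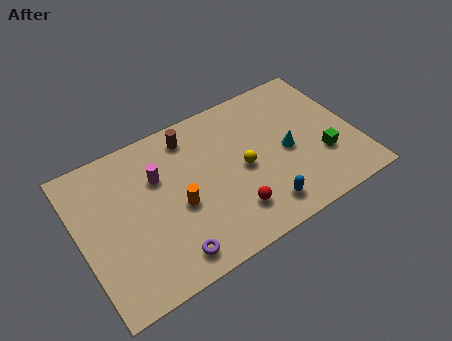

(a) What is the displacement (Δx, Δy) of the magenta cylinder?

(-2.6, 1.6)

The magenta cylinder started near (6.6, 3.9) and ended near (4.0, 5.5).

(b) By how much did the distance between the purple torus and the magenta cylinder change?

-0.5

Before: roughly 4.8 units apart; after: 4.3. That's 0.5 units closer together.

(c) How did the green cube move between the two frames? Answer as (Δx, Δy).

(1.1, -1.7)

The green cube was at about (10.7, 4.4) and moved to about (11.8, 2.7).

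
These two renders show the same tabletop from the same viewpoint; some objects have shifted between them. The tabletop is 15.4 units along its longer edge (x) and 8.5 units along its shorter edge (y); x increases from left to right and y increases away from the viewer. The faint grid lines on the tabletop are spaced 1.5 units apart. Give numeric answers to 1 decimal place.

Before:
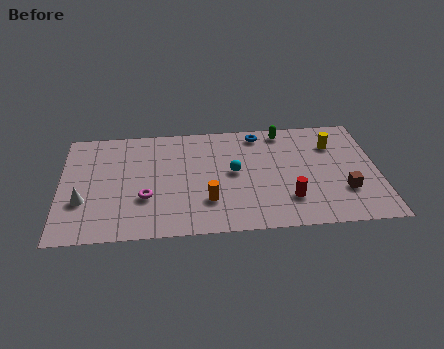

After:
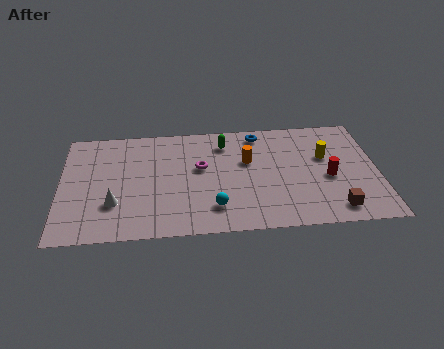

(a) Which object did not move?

the blue torus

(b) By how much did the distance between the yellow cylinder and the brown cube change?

+0.4

The distance was about 3.6 in the first image and 4.0 in the second, so they moved 0.4 units further apart.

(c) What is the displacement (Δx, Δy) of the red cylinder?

(2.0, 1.5)

The red cylinder started near (11.0, 2.2) and ended near (13.0, 3.7).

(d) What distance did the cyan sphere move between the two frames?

2.8

The cyan sphere moved from about (8.4, 4.5) to (7.4, 1.9), a distance of √(1.0² + 2.6²) ≈ 2.8.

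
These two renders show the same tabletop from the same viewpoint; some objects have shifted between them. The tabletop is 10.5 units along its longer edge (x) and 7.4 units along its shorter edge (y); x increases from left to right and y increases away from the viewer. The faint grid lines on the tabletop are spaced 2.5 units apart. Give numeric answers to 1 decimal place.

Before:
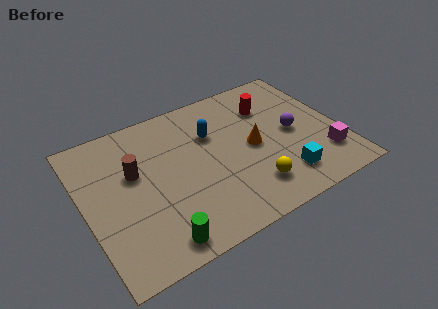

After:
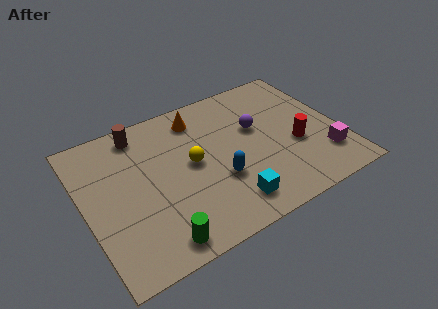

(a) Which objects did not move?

the green cylinder and the magenta cube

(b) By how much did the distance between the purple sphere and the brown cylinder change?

-1.6

The distance was about 6.6 in the first image and 5.0 in the second, so they moved 1.6 units closer together.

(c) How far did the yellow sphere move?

3.1

The yellow sphere was near (6.5, 1.6) before and (4.4, 3.9) after, so it travelled √(2.1² + 2.3²) ≈ 3.1 units.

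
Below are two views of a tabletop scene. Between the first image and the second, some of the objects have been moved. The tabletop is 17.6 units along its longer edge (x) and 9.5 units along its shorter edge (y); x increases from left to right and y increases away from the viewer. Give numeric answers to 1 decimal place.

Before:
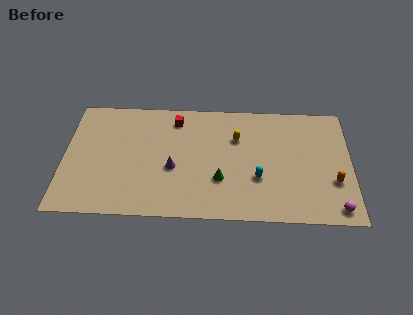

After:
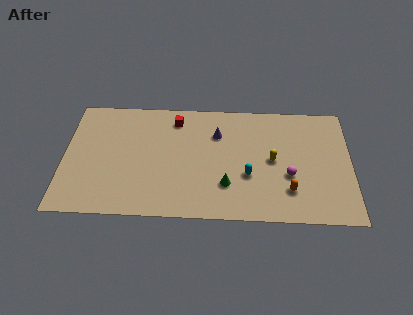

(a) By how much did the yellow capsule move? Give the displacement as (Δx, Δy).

(2.2, -1.7)

The yellow capsule started near (10.6, 6.5) and ended near (12.8, 4.8).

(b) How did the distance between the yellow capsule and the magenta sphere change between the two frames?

-6.5

Before: roughly 8.1 units apart; after: 1.6. That's 6.5 units closer together.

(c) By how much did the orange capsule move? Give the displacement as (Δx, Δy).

(-2.7, -0.8)

From the two frames, the orange capsule sits at roughly (16.5, 3.2) before and (13.8, 2.4) after.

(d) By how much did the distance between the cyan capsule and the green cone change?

-0.8

Before: roughly 2.3 units apart; after: 1.5. That's 0.8 units closer together.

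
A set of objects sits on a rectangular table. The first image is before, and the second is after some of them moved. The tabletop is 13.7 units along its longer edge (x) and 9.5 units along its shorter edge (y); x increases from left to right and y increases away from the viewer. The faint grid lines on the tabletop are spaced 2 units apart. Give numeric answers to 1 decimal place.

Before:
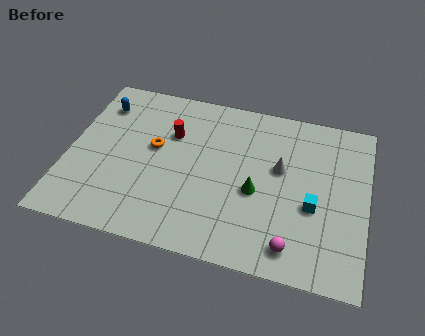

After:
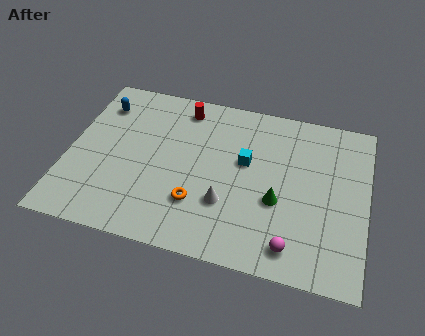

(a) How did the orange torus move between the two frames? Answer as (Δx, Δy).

(2.2, -2.7)

From the two frames, the orange torus sits at roughly (3.9, 5.4) before and (6.1, 2.7) after.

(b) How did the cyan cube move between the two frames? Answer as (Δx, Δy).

(-3.2, 1.8)

The cyan cube started near (11.3, 3.8) and ended near (8.1, 5.6).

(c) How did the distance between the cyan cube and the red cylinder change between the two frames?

-3.2

Before: roughly 7.2 units apart; after: 4.0. That's 3.2 units closer together.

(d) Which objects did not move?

the blue capsule and the magenta sphere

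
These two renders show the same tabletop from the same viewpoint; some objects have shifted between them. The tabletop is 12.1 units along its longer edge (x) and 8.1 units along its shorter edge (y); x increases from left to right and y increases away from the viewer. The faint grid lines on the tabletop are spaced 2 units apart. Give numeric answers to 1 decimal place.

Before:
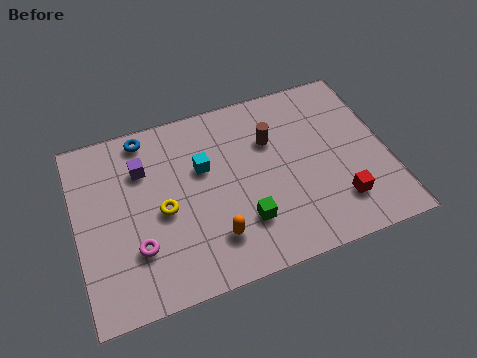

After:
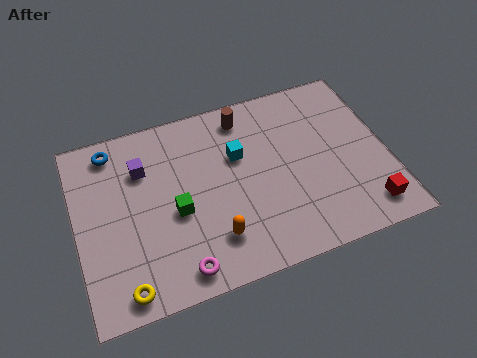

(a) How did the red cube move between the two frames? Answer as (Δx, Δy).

(1.0, -0.6)

The red cube started near (10.0, 1.9) and ended near (11.0, 1.3).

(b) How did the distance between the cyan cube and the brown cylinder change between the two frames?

-1.0

Before: roughly 2.7 units apart; after: 1.7. That's 1.0 units closer together.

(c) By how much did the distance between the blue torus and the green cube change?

-1.9

Before: roughly 6.0 units apart; after: 4.1. That's 1.9 units closer together.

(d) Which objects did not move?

the orange capsule and the purple cube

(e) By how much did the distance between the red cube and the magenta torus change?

-0.5

The distance was about 7.8 in the first image and 7.3 in the second, so they moved 0.5 units closer together.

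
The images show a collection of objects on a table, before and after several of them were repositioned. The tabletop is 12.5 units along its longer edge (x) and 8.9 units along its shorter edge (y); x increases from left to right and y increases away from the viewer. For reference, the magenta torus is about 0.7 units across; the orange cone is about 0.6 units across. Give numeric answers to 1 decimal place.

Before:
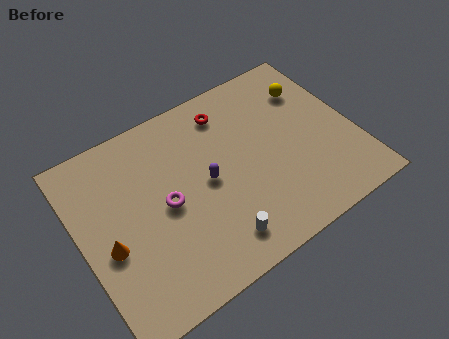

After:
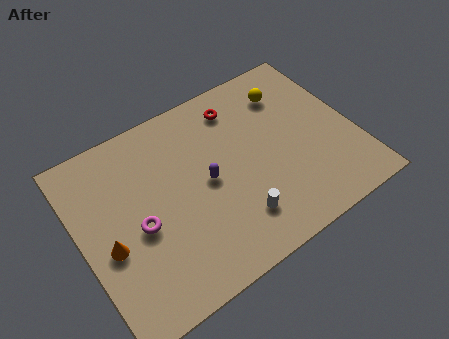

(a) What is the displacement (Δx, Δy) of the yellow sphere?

(-1.0, 0.3)

The yellow sphere was at about (11.0, 6.6) and moved to about (10.0, 6.9).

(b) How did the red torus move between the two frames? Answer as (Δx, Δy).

(0.5, 0.0)

The red torus was at about (7.2, 7.3) and moved to about (7.7, 7.3).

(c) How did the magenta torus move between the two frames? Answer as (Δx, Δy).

(-1.3, -0.4)

The magenta torus was at about (3.8, 4.3) and moved to about (2.5, 3.9).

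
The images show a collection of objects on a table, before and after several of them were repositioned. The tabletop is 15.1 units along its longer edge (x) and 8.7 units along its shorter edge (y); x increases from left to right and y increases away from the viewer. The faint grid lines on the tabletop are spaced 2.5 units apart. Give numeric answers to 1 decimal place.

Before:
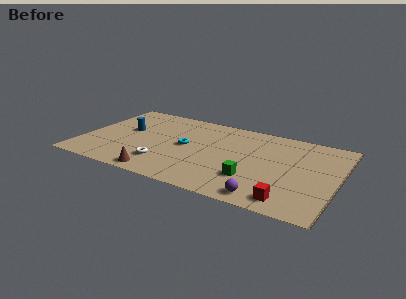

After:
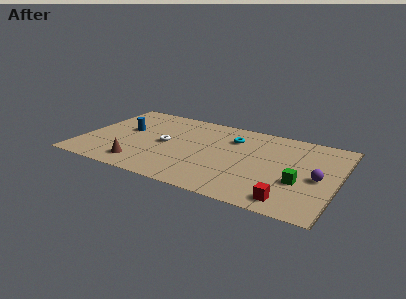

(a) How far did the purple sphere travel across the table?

4.0

The purple sphere was near (11.3, 1.0) before and (14.0, 4.0) after, so it travelled √(2.7² + 3.0²) ≈ 4.0 units.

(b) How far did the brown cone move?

1.3

From (5.0, 0.9) to (3.8, 1.5), the brown cone covered √(1.2² + 0.6²) ≈ 1.3 units.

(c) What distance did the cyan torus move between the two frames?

3.2

The cyan torus moved from about (6.1, 4.5) to (8.7, 6.4), a distance of √(2.6² + 1.9²) ≈ 3.2.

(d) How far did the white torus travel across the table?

2.2

The white torus was near (5.1, 2.1) before and (4.9, 4.3) after, so it travelled √(0.2² + 2.2²) ≈ 2.2 units.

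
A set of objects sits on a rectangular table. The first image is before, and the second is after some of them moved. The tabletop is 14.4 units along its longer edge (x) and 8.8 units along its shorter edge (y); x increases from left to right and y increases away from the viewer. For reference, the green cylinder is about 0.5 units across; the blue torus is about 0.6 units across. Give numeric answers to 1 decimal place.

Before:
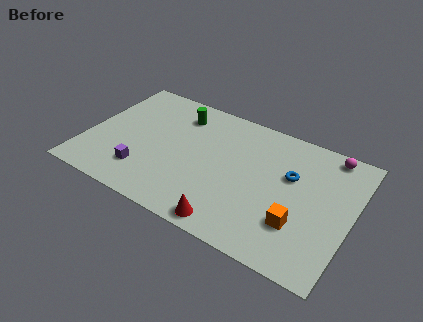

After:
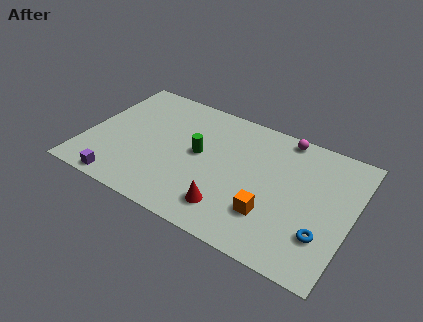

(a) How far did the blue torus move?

3.7

The blue torus moved from about (11.0, 5.5) to (13.1, 2.5), a distance of √(2.1² + 3.0²) ≈ 3.7.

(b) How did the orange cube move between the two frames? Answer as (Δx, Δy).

(-1.5, -0.1)

The orange cube started near (11.8, 2.6) and ended near (10.3, 2.5).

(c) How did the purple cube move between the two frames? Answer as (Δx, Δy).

(-1.0, -1.3)

The purple cube was at about (3.4, 2.1) and moved to about (2.4, 0.8).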